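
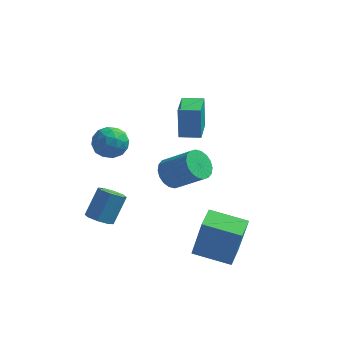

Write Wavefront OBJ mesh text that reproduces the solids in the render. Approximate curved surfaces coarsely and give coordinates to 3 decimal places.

v -1.815 -1.651 -2.418
v -1.318 -2.04 -2.308
v -0.949 -1.238 -1.133
v -1.445 -0.849 -1.242
v -1.202 -1.665 -2.601
v -0.832 -0.863 -1.425
v -1.444 -1.282 -2.786
v -1.074 -0.48 -1.611
v -1.903 -1.115 -2.756
v -1.534 -0.313 -1.58
v -2.311 -1.262 -2.527
v -1.942 -0.46 -1.352
v -2.428 -1.637 -2.235
v -2.058 -0.835 -1.059
v -2.186 -2.02 -2.049
v -1.816 -1.218 -0.874
v -1.726 -2.187 -2.08
v -1.357 -1.385 -0.904
v 0.828 1.512 0.932
v 0.732 1.759 2.449
v 0.675 2.953 0.688
v 0.58 3.2 2.205
v 1.78 1.62 0.975
v 1.685 1.867 2.492
v 1.628 3.061 0.731
v 1.532 3.308 2.248
v 0.795 0.244 -0.475
v 1.256 0.664 -0.926
v 2.526 0.376 0.103
v 2.065 -0.044 0.555
v 1.131 0.896 -0.707
v 2.401 0.609 0.322
v 0.94 0.999 -0.442
v 2.21 0.712 0.587
v 0.72 0.953 -0.184
v 1.99 0.665 0.845
v 0.515 0.766 0.017
v 1.785 0.479 1.046
v 0.365 0.476 0.121
v 1.635 0.188 1.15
v 0.3 0.139 0.107
v 1.571 -0.148 1.136
v 0.334 -0.176 -0.023
v 1.604 -0.464 1.006
v 0.459 -0.409 -0.242
v 1.729 -0.696 0.787
v 0.65 -0.512 -0.507
v 1.92 -0.799 0.522
v 0.87 -0.465 -0.765
v 2.14 -0.753 0.264
v 1.075 -0.279 -0.966
v 2.345 -0.566 0.063
v 1.225 0.012 -1.07
v 2.495 -0.276 -0.041
v 1.289 0.348 -1.056
v 2.56 0.061 -0.027
v -1.425 -0.803 2.516
v -1.061 -1.214 3.125
v -1.519 -1.926 1.815
v -1.155 -2.337 2.424
v -1.912 -2.038 2.526
v -1.854 -1.344 2.96
v -0.726 -1.796 1.98
v -0.668 -1.102 2.414
v -0.629 -1.828 2.794
v -1.362 -1.977 3.131
v -1.218 -1.163 1.809
v -1.951 -1.312 2.146
v -1.235 -0.91 2.882
v -1.345 -2.23 2.058
v -1.79 -2.054 2.118
v -1.576 -2.296 2.476
v -1.701 -0.986 2.785
v -1.487 -1.228 3.143
v -1.987 -1.712 2.791
v -1.093 -1.912 1.797
v -0.879 -2.154 2.155
v -1.004 -0.844 2.464
v -0.79 -1.086 2.822
v -0.593 -1.428 2.149
v -0.767 -1.513 3.046
v -0.822 -2.172 2.633
v -0.57 -1.854 2.373
v -0.536 -1.447 2.628
v -1.198 -1.6 3.244
v -1.253 -2.26 2.831
v -1.698 -2.084 2.892
v -1.663 -1.677 3.146
v -0.944 -1.961 3.049
v -1.327 -0.88 2.109
v -1.382 -1.54 1.696
v -0.917 -1.463 1.794
v -0.882 -1.056 2.048
v -1.758 -0.968 2.307
v -1.813 -1.627 1.894
v -2.044 -1.693 2.312
v -2.01 -1.286 2.567
v -1.636 -1.179 1.891
v 2.405 -3.006 -2.694
v 2.81 -2.997 -0.797
v 2.449 -1.817 -2.709
v 2.854 -1.808 -0.812
v 4.066 -3.072 -3.048
v 4.471 -3.063 -1.151
v 4.11 -1.883 -3.063
v 4.515 -1.874 -1.166
f 2 1 5
f 2 5 3
f 3 5 6
f 3 6 4
f 5 1 7
f 5 7 6
f 6 7 8
f 6 8 4
f 7 1 9
f 7 9 8
f 8 9 10
f 8 10 4
f 9 1 11
f 9 11 10
f 10 11 12
f 10 12 4
f 11 1 13
f 11 13 12
f 12 13 14
f 12 14 4
f 13 1 15
f 13 15 14
f 14 15 16
f 14 16 4
f 15 1 17
f 15 17 16
f 16 17 18
f 16 18 4
f 17 1 2
f 17 2 18
f 18 2 3
f 18 3 4
f 20 22 19
f 23 20 19
f 19 22 21
f 21 23 19
f 20 26 22
f 24 20 23
f 24 26 20
f 22 26 21
f 25 23 21
f 21 26 25
f 25 24 23
f 26 24 25
f 28 27 31
f 28 31 29
f 29 31 32
f 29 32 30
f 31 27 33
f 31 33 32
f 32 33 34
f 32 34 30
f 33 27 35
f 33 35 34
f 34 35 36
f 34 36 30
f 35 27 37
f 35 37 36
f 36 37 38
f 36 38 30
f 37 27 39
f 37 39 38
f 38 39 40
f 38 40 30
f 39 27 41
f 39 41 40
f 40 41 42
f 40 42 30
f 41 27 43
f 41 43 42
f 42 43 44
f 42 44 30
f 43 27 45
f 43 45 44
f 44 45 46
f 44 46 30
f 45 27 47
f 45 47 46
f 46 47 48
f 46 48 30
f 47 27 49
f 47 49 48
f 48 49 50
f 48 50 30
f 49 27 51
f 49 51 50
f 50 51 52
f 50 52 30
f 51 27 53
f 51 53 52
f 52 53 54
f 52 54 30
f 53 27 55
f 53 55 54
f 54 55 56
f 54 56 30
f 55 27 28
f 55 28 56
f 56 28 29
f 56 29 30
f 57 94 73
f 94 68 97
f 73 97 62
f 94 97 73
f 57 73 69
f 73 62 74
f 69 74 58
f 73 74 69
f 57 69 78
f 69 58 79
f 78 79 64
f 69 79 78
f 57 78 90
f 78 64 93
f 90 93 67
f 78 93 90
f 57 90 94
f 90 67 98
f 94 98 68
f 90 98 94
f 58 74 85
f 74 62 88
f 85 88 66
f 74 88 85
f 62 97 75
f 97 68 96
f 75 96 61
f 97 96 75
f 68 98 95
f 98 67 91
f 95 91 59
f 98 91 95
f 67 93 92
f 93 64 80
f 92 80 63
f 93 80 92
f 64 79 84
f 79 58 81
f 84 81 65
f 79 81 84
f 60 86 72
f 86 66 87
f 72 87 61
f 86 87 72
f 60 72 70
f 72 61 71
f 70 71 59
f 72 71 70
f 60 70 77
f 70 59 76
f 77 76 63
f 70 76 77
f 60 77 82
f 77 63 83
f 82 83 65
f 77 83 82
f 60 82 86
f 82 65 89
f 86 89 66
f 82 89 86
f 61 87 75
f 87 66 88
f 75 88 62
f 87 88 75
f 59 71 95
f 71 61 96
f 95 96 68
f 71 96 95
f 63 76 92
f 76 59 91
f 92 91 67
f 76 91 92
f 65 83 84
f 83 63 80
f 84 80 64
f 83 80 84
f 66 89 85
f 89 65 81
f 85 81 58
f 89 81 85
f 100 102 99
f 103 100 99
f 99 102 101
f 101 103 99
f 100 106 102
f 104 100 103
f 104 106 100
f 102 106 101
f 105 103 101
f 101 106 105
f 105 104 103
f 106 104 105



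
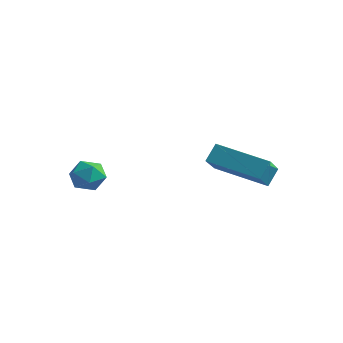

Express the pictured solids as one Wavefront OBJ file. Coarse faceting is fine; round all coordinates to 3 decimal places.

v -2.949 -1.276 0.639
v -2.42 -1.648 0.968
v -3.72 -2.112 0.932
v -3.191 -2.484 1.261
v -3.423 -1.856 1.542
v -2.947 -1.34 1.361
v -3.193 -2.42 0.539
v -2.717 -1.904 0.358
v -2.571 -2.355 0.907
v -2.713 -2.007 1.527
v -3.427 -1.753 0.373
v -3.569 -1.405 0.993
v 0.013 0.702 1.62
v 0.049 1.221 2.279
v -0.466 1.823 0.763
v -0.43 2.342 1.423
v 1.99 1.178 1.137
v 2.026 1.697 1.797
v 1.511 2.299 0.281
v 1.547 2.818 0.94
f 1 12 6
f 1 6 2
f 1 2 8
f 1 8 11
f 1 11 12
f 2 6 10
f 6 12 5
f 12 11 3
f 11 8 7
f 8 2 9
f 4 10 5
f 4 5 3
f 4 3 7
f 4 7 9
f 4 9 10
f 5 10 6
f 3 5 12
f 7 3 11
f 9 7 8
f 10 9 2
f 14 16 13
f 17 14 13
f 13 16 15
f 15 17 13
f 14 20 16
f 18 14 17
f 18 20 14
f 16 20 15
f 19 17 15
f 15 20 19
f 19 18 17
f 20 18 19



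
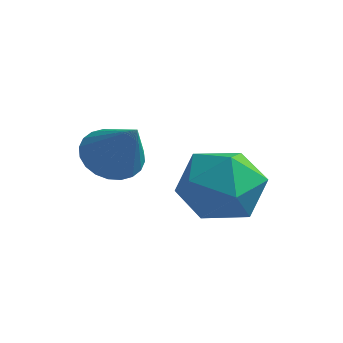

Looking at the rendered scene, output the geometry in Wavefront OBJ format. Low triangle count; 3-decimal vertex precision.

v -3.428 -2.85 -2.448
v -3.004 -2.327 -2.542
v -2.672 -3.27 -1.372
v -3.182 -2.221 -2.376
v -3.397 -2.21 -2.221
v -3.616 -2.297 -2.1
v -3.807 -2.468 -2.032
v -3.941 -2.698 -2.028
v -3.996 -2.95 -2.087
v -3.965 -3.188 -2.202
v -3.852 -3.374 -2.354
v -3.675 -3.48 -2.52
v -3.46 -3.491 -2.675
v -3.24 -3.404 -2.796
v -3.049 -3.232 -2.863
v -2.916 -3.003 -2.868
v -2.86 -2.751 -2.808
v -2.891 -2.513 -2.694
v -1.542 -0.926 -2.964
v -0.74 -1.454 -3.241
v -2.5 -1.986 -3.719
v -1.698 -2.514 -3.996
v -1.969 -2.484 -3.035
v -1.376 -1.829 -2.568
v -1.864 -1.611 -4.392
v -1.271 -0.956 -3.925
v -0.939 -1.877 -4.123
v -1.004 -2.416 -3.285
v -2.236 -1.024 -3.675
v -2.301 -1.563 -2.837
f 2 1 4
f 2 4 3
f 4 1 5
f 4 5 3
f 5 1 6
f 5 6 3
f 6 1 7
f 6 7 3
f 7 1 8
f 7 8 3
f 8 1 9
f 8 9 3
f 9 1 10
f 9 10 3
f 10 1 11
f 10 11 3
f 11 1 12
f 11 12 3
f 12 1 13
f 12 13 3
f 13 1 14
f 13 14 3
f 14 1 15
f 14 15 3
f 15 1 16
f 15 16 3
f 16 1 17
f 16 17 3
f 17 1 18
f 17 18 3
f 18 1 2
f 18 2 3
f 19 30 24
f 19 24 20
f 19 20 26
f 19 26 29
f 19 29 30
f 20 24 28
f 24 30 23
f 30 29 21
f 29 26 25
f 26 20 27
f 22 28 23
f 22 23 21
f 22 21 25
f 22 25 27
f 22 27 28
f 23 28 24
f 21 23 30
f 25 21 29
f 27 25 26
f 28 27 20



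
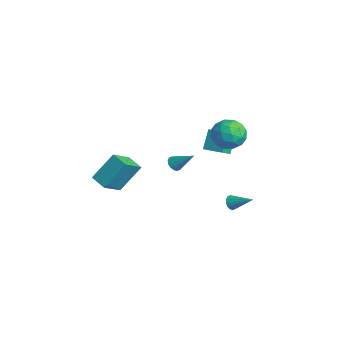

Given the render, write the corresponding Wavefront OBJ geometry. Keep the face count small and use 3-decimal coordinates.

v -2.258 -3.9 -1.023
v -1.495 -5.168 -0.016
v -2.251 -2.529 0.697
v -1.488 -3.797 1.705
v -1.172 -3.503 -1.345
v -0.409 -4.771 -0.337
v -1.165 -2.132 0.376
v -0.402 -3.4 1.383
v -1.224 4.479 0.878
v -0.649 3.692 1.593
v -2.931 3.968 1.687
v -2.356 3.181 2.402
v -2.205 4.369 2.567
v -1.15 4.685 2.067
v -2.43 2.975 1.213
v -1.375 3.291 0.713
v -1.394 2.762 1.8
v -1.255 3.624 2.637
v -2.325 4.036 0.643
v -2.186 4.898 1.48
v -0.787 4.13 1.164
v -2.793 3.53 2.116
v -2.704 4.228 2.213
v -2.366 3.766 2.633
v -1.081 4.714 1.443
v -0.743 4.251 1.863
v -1.658 4.65 2.436
v -2.837 3.409 1.417
v -2.499 2.946 1.837
v -1.214 3.894 0.647
v -0.876 3.432 1.067
v -1.922 3.01 0.844
v -0.887 3.121 1.707
v -1.89 2.821 2.182
v -1.934 2.7 1.483
v -1.314 2.885 1.189
v -0.805 3.628 2.198
v -1.808 3.327 2.674
v -1.719 4.026 2.771
v -1.1 4.211 2.477
v -1.243 3.081 2.32
v -1.772 4.333 0.606
v -2.775 4.032 1.082
v -2.48 3.449 0.803
v -1.861 3.634 0.509
v -1.69 4.839 1.098
v -2.693 4.539 1.573
v -2.266 4.775 2.091
v -1.646 4.96 1.797
v -2.337 4.579 0.96
v -3.589 2.863 -0.551
v -4.239 3.479 0.739
v -3.979 3.582 -1.091
v -4.63 4.198 0.199
v -2.41 3.662 -0.339
v -3.061 4.278 0.951
v -2.801 4.381 -0.879
v -3.451 4.997 0.411
v -0.567 -0.207 0.627
v -0.101 -0.434 0.392
v 0.407 0.667 1.713
v -0.151 -0.188 0.238
v -0.313 0.054 0.189
v -0.543 0.226 0.257
v -0.779 0.282 0.425
v -0.959 0.207 0.646
v -1.034 0.021 0.863
v -0.983 -0.226 1.016
v -0.821 -0.468 1.066
v -0.591 -0.64 0.998
v -0.355 -0.695 0.83
v -0.175 -0.62 0.609
v 2.221 2.395 -1.758
v 2.556 2.344 -2.191
v 3.359 3.285 -0.982
v 2.405 2.58 -2.242
v 2.206 2.767 -2.162
v 2.01 2.854 -1.975
v 1.871 2.818 -1.729
v 1.825 2.668 -1.491
v 1.886 2.446 -1.324
v 2.036 2.209 -1.274
v 2.236 2.023 -1.353
v 2.432 1.936 -1.54
v 2.571 1.972 -1.786
v 2.617 2.121 -2.024
f 2 4 1
f 5 2 1
f 1 4 3
f 3 5 1
f 2 8 4
f 6 2 5
f 6 8 2
f 4 8 3
f 7 5 3
f 3 8 7
f 7 6 5
f 8 6 7
f 9 46 25
f 46 20 49
f 25 49 14
f 46 49 25
f 9 25 21
f 25 14 26
f 21 26 10
f 25 26 21
f 9 21 30
f 21 10 31
f 30 31 16
f 21 31 30
f 9 30 42
f 30 16 45
f 42 45 19
f 30 45 42
f 9 42 46
f 42 19 50
f 46 50 20
f 42 50 46
f 10 26 37
f 26 14 40
f 37 40 18
f 26 40 37
f 14 49 27
f 49 20 48
f 27 48 13
f 49 48 27
f 20 50 47
f 50 19 43
f 47 43 11
f 50 43 47
f 19 45 44
f 45 16 32
f 44 32 15
f 45 32 44
f 16 31 36
f 31 10 33
f 36 33 17
f 31 33 36
f 12 38 24
f 38 18 39
f 24 39 13
f 38 39 24
f 12 24 22
f 24 13 23
f 22 23 11
f 24 23 22
f 12 22 29
f 22 11 28
f 29 28 15
f 22 28 29
f 12 29 34
f 29 15 35
f 34 35 17
f 29 35 34
f 12 34 38
f 34 17 41
f 38 41 18
f 34 41 38
f 13 39 27
f 39 18 40
f 27 40 14
f 39 40 27
f 11 23 47
f 23 13 48
f 47 48 20
f 23 48 47
f 15 28 44
f 28 11 43
f 44 43 19
f 28 43 44
f 17 35 36
f 35 15 32
f 36 32 16
f 35 32 36
f 18 41 37
f 41 17 33
f 37 33 10
f 41 33 37
f 52 54 51
f 55 52 51
f 51 54 53
f 53 55 51
f 52 58 54
f 56 52 55
f 56 58 52
f 54 58 53
f 57 55 53
f 53 58 57
f 57 56 55
f 58 56 57
f 60 59 62
f 60 62 61
f 62 59 63
f 62 63 61
f 63 59 64
f 63 64 61
f 64 59 65
f 64 65 61
f 65 59 66
f 65 66 61
f 66 59 67
f 66 67 61
f 67 59 68
f 67 68 61
f 68 59 69
f 68 69 61
f 69 59 70
f 69 70 61
f 70 59 71
f 70 71 61
f 71 59 72
f 71 72 61
f 72 59 60
f 72 60 61
f 74 73 76
f 74 76 75
f 76 73 77
f 76 77 75
f 77 73 78
f 77 78 75
f 78 73 79
f 78 79 75
f 79 73 80
f 79 80 75
f 80 73 81
f 80 81 75
f 81 73 82
f 81 82 75
f 82 73 83
f 82 83 75
f 83 73 84
f 83 84 75
f 84 73 85
f 84 85 75
f 85 73 86
f 85 86 75
f 86 73 74
f 86 74 75



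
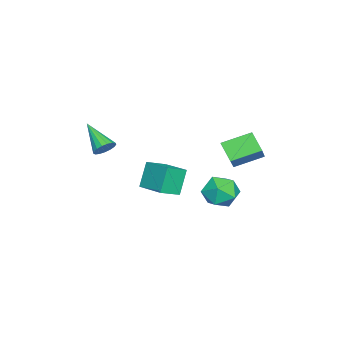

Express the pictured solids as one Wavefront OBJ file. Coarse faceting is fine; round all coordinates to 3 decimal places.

v 0.744 -0.451 -0.839
v -0.028 -0.332 0.693
v 1.728 1.119 -0.465
v 0.956 1.237 1.068
v 1.724 -1.197 -0.288
v 0.952 -1.079 1.245
v 2.708 0.372 0.087
v 1.936 0.491 1.619
v -2.123 2.889 -1.099
v -1.054 2.326 -1.268
v -2.806 2.094 -2.772
v -1.737 1.531 -2.941
v -2.472 1.185 -2.031
v -2.05 1.675 -0.998
v -1.81 2.745 -3.042
v -1.388 3.235 -2.009
v -0.861 2.236 -2.469
v -1.27 1.272 -1.844
v -2.59 3.148 -2.196
v -2.999 2.184 -1.571
v 1.908 -3.104 2.407
v 2.429 -3.052 2.871
v 0.972 -4.516 3.613
v 2.209 -2.821 2.972
v 1.92 -2.654 2.943
v 1.628 -2.59 2.791
v 1.4 -2.644 2.552
v 1.289 -2.803 2.279
v 1.319 -3.031 2.035
v 1.484 -3.276 1.877
v 1.746 -3.481 1.84
v 2.045 -3.6 1.932
v 2.313 -3.605 2.134
v 2.488 -3.495 2.398
v 2.53 -3.296 2.664
v -3.809 3.549 1.499
v -2.192 3.888 2.874
v -3.17 4.341 0.552
v -1.552 4.679 1.927
v -2.928 2.041 0.833
v -1.31 2.379 2.208
v -2.288 2.832 -0.114
v -0.671 3.171 1.261
f 2 4 1
f 5 2 1
f 1 4 3
f 3 5 1
f 2 8 4
f 6 2 5
f 6 8 2
f 4 8 3
f 7 5 3
f 3 8 7
f 7 6 5
f 8 6 7
f 9 20 14
f 9 14 10
f 9 10 16
f 9 16 19
f 9 19 20
f 10 14 18
f 14 20 13
f 20 19 11
f 19 16 15
f 16 10 17
f 12 18 13
f 12 13 11
f 12 11 15
f 12 15 17
f 12 17 18
f 13 18 14
f 11 13 20
f 15 11 19
f 17 15 16
f 18 17 10
f 22 21 24
f 22 24 23
f 24 21 25
f 24 25 23
f 25 21 26
f 25 26 23
f 26 21 27
f 26 27 23
f 27 21 28
f 27 28 23
f 28 21 29
f 28 29 23
f 29 21 30
f 29 30 23
f 30 21 31
f 30 31 23
f 31 21 32
f 31 32 23
f 32 21 33
f 32 33 23
f 33 21 34
f 33 34 23
f 34 21 35
f 34 35 23
f 35 21 22
f 35 22 23
f 37 39 36
f 40 37 36
f 36 39 38
f 38 40 36
f 37 43 39
f 41 37 40
f 41 43 37
f 39 43 38
f 42 40 38
f 38 43 42
f 42 41 40
f 43 41 42



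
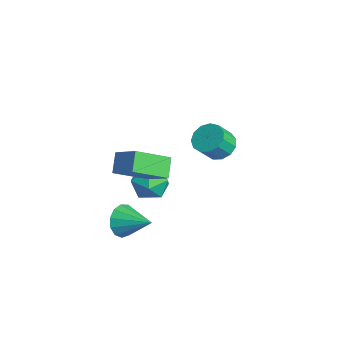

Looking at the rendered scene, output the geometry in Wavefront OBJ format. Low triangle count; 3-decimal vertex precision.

v 2.718 -1.707 3.169
v 2.847 -3.575 4.266
v 3.961 -1.127 4.011
v 4.09 -2.994 5.108
v 3.49 -2.146 2.332
v 3.619 -4.013 3.429
v 4.733 -1.565 3.174
v 4.862 -3.433 4.271
v -1.265 3.595 -0.211
v -0.774 2.998 -0.814
v -0.505 2.167 0.229
v -0.995 2.765 0.831
v -0.405 3.361 -0.62
v -0.136 2.53 0.423
v -0.31 3.798 -0.297
v -0.04 2.967 0.746
v -0.517 4.171 0.054
v -0.248 3.34 1.097
v -0.962 4.361 0.32
v -0.693 3.53 1.363
v -1.503 4.308 0.418
v -1.234 3.477 1.46
v -1.968 4.029 0.316
v -1.699 3.198 1.358
v -2.21 3.612 0.046
v -1.941 2.781 1.089
v -2.152 3.19 -0.305
v -1.883 2.359 0.737
v -1.812 2.896 -0.627
v -1.543 2.066 0.416
v -1.298 2.825 -0.816
v -1.029 1.994 0.226
v 2.261 -3.046 -1.587
v 2.834 -3.329 -2.37
v 3.699 -2.054 -0.893
v 2.576 -2.846 -2.526
v 2.218 -2.427 -2.384
v 1.874 -2.204 -1.989
v 1.653 -2.249 -1.467
v 1.624 -2.547 -0.983
v 1.798 -3.003 -0.691
v 2.119 -3.473 -0.683
v 2.485 -3.808 -0.963
v 2.78 -3.9 -1.441
v 2.91 -3.722 -1.965
v -1.419 0.779 -2.64
v -0.517 0.026 -2.816
v -2.343 -0.566 -1.624
v -1.441 -1.319 -1.8
v -1.294 -0.369 -1.103
v -0.722 0.463 -1.731
v -2.138 -1.003 -2.709
v -1.566 -0.171 -3.337
v -0.961 -1.075 -2.859
v -0.44 -0.684 -1.866
v -2.42 0.144 -2.574
v -1.899 0.535 -1.581
f 2 4 1
f 5 2 1
f 1 4 3
f 3 5 1
f 2 8 4
f 6 2 5
f 6 8 2
f 4 8 3
f 7 5 3
f 3 8 7
f 7 6 5
f 8 6 7
f 10 9 13
f 10 13 11
f 11 13 14
f 11 14 12
f 13 9 15
f 13 15 14
f 14 15 16
f 14 16 12
f 15 9 17
f 15 17 16
f 16 17 18
f 16 18 12
f 17 9 19
f 17 19 18
f 18 19 20
f 18 20 12
f 19 9 21
f 19 21 20
f 20 21 22
f 20 22 12
f 21 9 23
f 21 23 22
f 22 23 24
f 22 24 12
f 23 9 25
f 23 25 24
f 24 25 26
f 24 26 12
f 25 9 27
f 25 27 26
f 26 27 28
f 26 28 12
f 27 9 29
f 27 29 28
f 28 29 30
f 28 30 12
f 29 9 31
f 29 31 30
f 30 31 32
f 30 32 12
f 31 9 10
f 31 10 32
f 32 10 11
f 32 11 12
f 34 33 36
f 34 36 35
f 36 33 37
f 36 37 35
f 37 33 38
f 37 38 35
f 38 33 39
f 38 39 35
f 39 33 40
f 39 40 35
f 40 33 41
f 40 41 35
f 41 33 42
f 41 42 35
f 42 33 43
f 42 43 35
f 43 33 44
f 43 44 35
f 44 33 45
f 44 45 35
f 45 33 34
f 45 34 35
f 46 57 51
f 46 51 47
f 46 47 53
f 46 53 56
f 46 56 57
f 47 51 55
f 51 57 50
f 57 56 48
f 56 53 52
f 53 47 54
f 49 55 50
f 49 50 48
f 49 48 52
f 49 52 54
f 49 54 55
f 50 55 51
f 48 50 57
f 52 48 56
f 54 52 53
f 55 54 47



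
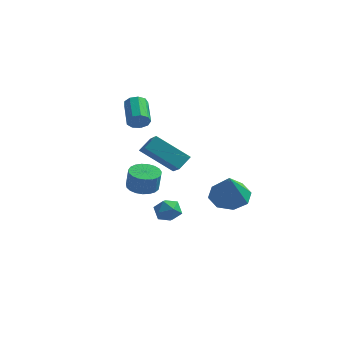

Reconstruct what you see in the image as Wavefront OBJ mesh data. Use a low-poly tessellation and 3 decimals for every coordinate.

v -1.705 -0.153 -3.166
v -1.012 0.154 -2.912
v -1.388 -1.294 -2.648
v -0.695 -0.987 -2.394
v -1.383 -0.749 -2.064
v -1.578 -0.043 -2.384
v -0.822 -1.097 -3.176
v -1.017 -0.391 -3.496
v -0.466 -0.429 -2.918
v -0.813 -0.214 -2.231
v -1.587 -0.926 -3.329
v -1.934 -0.711 -2.642
v -0.098 -2.372 1.068
v -1.782 -2.709 2.327
v 0.211 -1.708 1.658
v -1.474 -2.045 2.917
v 0.714 -3.455 1.863
v -0.971 -3.792 3.122
v 1.022 -2.791 2.453
v -0.662 -3.128 3.712
v -3.275 0.851 -2.101
v -2.782 1.567 -2.103
v -2.572 1.426 -0.94
v -3.065 0.709 -0.939
v -3.109 1.702 -2.028
v -2.899 1.56 -0.865
v -3.465 1.689 -1.965
v -3.255 1.547 -0.802
v -3.788 1.531 -1.926
v -3.579 1.389 -0.763
v -4.023 1.255 -1.917
v -3.813 1.114 -0.755
v -4.128 0.91 -1.941
v -3.918 0.769 -0.778
v -4.085 0.554 -1.991
v -3.876 0.413 -0.829
v -3.903 0.25 -2.061
v -3.693 0.109 -0.898
v -3.612 0.049 -2.138
v -3.402 -0.092 -0.975
v -3.262 -0.013 -2.209
v -3.053 -0.154 -1.046
v -2.915 0.075 -2.261
v -2.706 -0.067 -1.098
v -2.63 0.296 -2.285
v -2.421 0.155 -1.122
v -2.456 0.613 -2.278
v -2.247 0.472 -1.115
v -2.424 0.972 -2.24
v -2.215 0.83 -1.077
v -2.539 1.309 -2.178
v -2.33 1.168 -1.015
v -2.433 -1.353 3.638
v -1.944 -1.269 4.009
v -2.677 -0.023 4.694
v -3.167 -0.107 4.322
v -1.896 -1.045 3.652
v -2.629 0.202 4.337
v -2.099 -0.965 3.289
v -2.832 0.282 3.974
v -2.459 -1.066 3.088
v -3.192 0.18 3.773
v -2.807 -1.302 3.145
v -3.54 -0.056 3.83
v -2.98 -1.562 3.432
v -3.713 -0.316 4.117
v -2.897 -1.724 3.815
v -3.631 -0.478 4.5
v -2.598 -1.712 4.115
v -3.331 -0.466 4.8
v -2.221 -1.533 4.192
v -2.955 -0.287 4.877
v 2.022 -0.176 -1.202
v 3.065 -0.342 -1.509
v 2.378 -1.124 0.522
v 2.964 0.381 -1.09
v 2.311 0.778 -0.737
v 1.488 0.616 -0.656
v 0.979 -0.009 -0.895
v 1.08 -0.733 -1.314
v 1.733 -1.13 -1.667
v 2.555 -0.968 -1.748
f 1 12 6
f 1 6 2
f 1 2 8
f 1 8 11
f 1 11 12
f 2 6 10
f 6 12 5
f 12 11 3
f 11 8 7
f 8 2 9
f 4 10 5
f 4 5 3
f 4 3 7
f 4 7 9
f 4 9 10
f 5 10 6
f 3 5 12
f 7 3 11
f 9 7 8
f 10 9 2
f 14 16 13
f 17 14 13
f 13 16 15
f 15 17 13
f 14 20 16
f 18 14 17
f 18 20 14
f 16 20 15
f 19 17 15
f 15 20 19
f 19 18 17
f 20 18 19
f 22 21 25
f 22 25 23
f 23 25 26
f 23 26 24
f 25 21 27
f 25 27 26
f 26 27 28
f 26 28 24
f 27 21 29
f 27 29 28
f 28 29 30
f 28 30 24
f 29 21 31
f 29 31 30
f 30 31 32
f 30 32 24
f 31 21 33
f 31 33 32
f 32 33 34
f 32 34 24
f 33 21 35
f 33 35 34
f 34 35 36
f 34 36 24
f 35 21 37
f 35 37 36
f 36 37 38
f 36 38 24
f 37 21 39
f 37 39 38
f 38 39 40
f 38 40 24
f 39 21 41
f 39 41 40
f 40 41 42
f 40 42 24
f 41 21 43
f 41 43 42
f 42 43 44
f 42 44 24
f 43 21 45
f 43 45 44
f 44 45 46
f 44 46 24
f 45 21 47
f 45 47 46
f 46 47 48
f 46 48 24
f 47 21 49
f 47 49 48
f 48 49 50
f 48 50 24
f 49 21 51
f 49 51 50
f 50 51 52
f 50 52 24
f 51 21 22
f 51 22 52
f 52 22 23
f 52 23 24
f 54 53 57
f 54 57 55
f 55 57 58
f 55 58 56
f 57 53 59
f 57 59 58
f 58 59 60
f 58 60 56
f 59 53 61
f 59 61 60
f 60 61 62
f 60 62 56
f 61 53 63
f 61 63 62
f 62 63 64
f 62 64 56
f 63 53 65
f 63 65 64
f 64 65 66
f 64 66 56
f 65 53 67
f 65 67 66
f 66 67 68
f 66 68 56
f 67 53 69
f 67 69 68
f 68 69 70
f 68 70 56
f 69 53 71
f 69 71 70
f 70 71 72
f 70 72 56
f 71 53 54
f 71 54 72
f 72 54 55
f 72 55 56
f 74 73 76
f 74 76 75
f 76 73 77
f 76 77 75
f 77 73 78
f 77 78 75
f 78 73 79
f 78 79 75
f 79 73 80
f 79 80 75
f 80 73 81
f 80 81 75
f 81 73 82
f 81 82 75
f 82 73 74
f 82 74 75



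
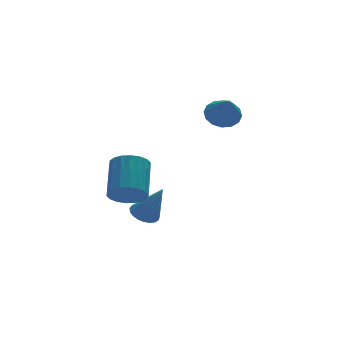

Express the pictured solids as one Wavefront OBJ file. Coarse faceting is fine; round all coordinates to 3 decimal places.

v -2.066 2.731 -4.718
v -1.583 2.321 -5.04
v -1.514 2.049 -3.022
v -1.43 2.569 -4.99
v -1.387 2.844 -4.894
v -1.462 3.1 -4.767
v -1.64 3.292 -4.631
v -1.893 3.387 -4.511
v -2.175 3.369 -4.427
v -2.438 3.24 -4.393
v -2.638 3.023 -4.415
v -2.738 2.756 -4.49
v -2.722 2.484 -4.604
v -2.593 2.255 -4.738
v -2.372 2.108 -4.869
v -2.099 2.069 -4.973
v -1.82 2.144 -5.034
v -3.787 0.561 -2.163
v -3.04 0.106 -2.072
v -2.305 1.524 -1.007
v -3.053 1.979 -1.097
v -2.975 0.316 -2.396
v -2.24 1.734 -1.331
v -3.071 0.574 -2.674
v -2.337 1.993 -1.609
v -3.31 0.83 -2.851
v -2.575 2.249 -1.785
v -3.642 1.033 -2.891
v -2.908 2.451 -1.826
v -4.004 1.142 -2.787
v -3.269 2.56 -1.722
v -4.322 1.136 -2.559
v -3.588 2.554 -1.494
v -4.535 1.016 -2.253
v -3.8 2.434 -1.188
v -4.6 0.806 -1.929
v -3.865 2.224 -0.864
v -4.503 0.547 -1.651
v -3.769 1.966 -0.586
v -4.265 0.291 -1.475
v -3.53 1.71 -0.409
v -3.932 0.089 -1.434
v -3.198 1.507 -0.369
v -3.571 -0.02 -1.538
v -2.836 1.398 -0.473
v -3.252 -0.014 -1.766
v -2.518 1.404 -0.701
v 1.673 2.77 0.571
v 2.346 3.11 0.94
v 1.487 1.79 1.809
v 2.009 3.348 1.078
v 1.583 3.431 1.08
v 1.18 3.337 0.945
v 0.91 3.091 0.71
v 0.844 2.759 0.438
v 1 2.429 0.201
v 1.336 2.191 0.063
v 1.763 2.108 0.061
v 2.166 2.202 0.196
v 2.436 2.448 0.431
v 2.502 2.78 0.704
f 2 1 4
f 2 4 3
f 4 1 5
f 4 5 3
f 5 1 6
f 5 6 3
f 6 1 7
f 6 7 3
f 7 1 8
f 7 8 3
f 8 1 9
f 8 9 3
f 9 1 10
f 9 10 3
f 10 1 11
f 10 11 3
f 11 1 12
f 11 12 3
f 12 1 13
f 12 13 3
f 13 1 14
f 13 14 3
f 14 1 15
f 14 15 3
f 15 1 16
f 15 16 3
f 16 1 17
f 16 17 3
f 17 1 2
f 17 2 3
f 19 18 22
f 19 22 20
f 20 22 23
f 20 23 21
f 22 18 24
f 22 24 23
f 23 24 25
f 23 25 21
f 24 18 26
f 24 26 25
f 25 26 27
f 25 27 21
f 26 18 28
f 26 28 27
f 27 28 29
f 27 29 21
f 28 18 30
f 28 30 29
f 29 30 31
f 29 31 21
f 30 18 32
f 30 32 31
f 31 32 33
f 31 33 21
f 32 18 34
f 32 34 33
f 33 34 35
f 33 35 21
f 34 18 36
f 34 36 35
f 35 36 37
f 35 37 21
f 36 18 38
f 36 38 37
f 37 38 39
f 37 39 21
f 38 18 40
f 38 40 39
f 39 40 41
f 39 41 21
f 40 18 42
f 40 42 41
f 41 42 43
f 41 43 21
f 42 18 44
f 42 44 43
f 43 44 45
f 43 45 21
f 44 18 46
f 44 46 45
f 45 46 47
f 45 47 21
f 46 18 19
f 46 19 47
f 47 19 20
f 47 20 21
f 49 48 51
f 49 51 50
f 51 48 52
f 51 52 50
f 52 48 53
f 52 53 50
f 53 48 54
f 53 54 50
f 54 48 55
f 54 55 50
f 55 48 56
f 55 56 50
f 56 48 57
f 56 57 50
f 57 48 58
f 57 58 50
f 58 48 59
f 58 59 50
f 59 48 60
f 59 60 50
f 60 48 61
f 60 61 50
f 61 48 49
f 61 49 50



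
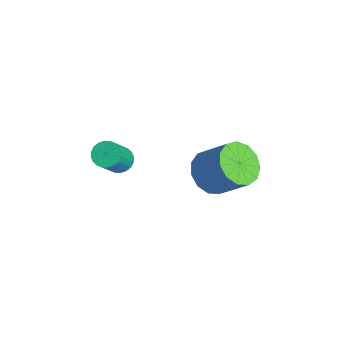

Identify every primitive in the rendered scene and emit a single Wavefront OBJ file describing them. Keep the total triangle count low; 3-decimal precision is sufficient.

v 0.126 -2.622 -1.59
v 0.52 -2.172 -1.545
v 1.229 -2.929 -0.186
v 0.834 -3.378 -0.23
v 0.346 -2.093 -1.411
v 1.055 -2.85 -0.051
v 0.138 -2.095 -1.303
v 0.847 -2.852 0.057
v -0.072 -2.176 -1.239
v 0.637 -2.933 0.12
v -0.252 -2.326 -1.229
v 0.457 -3.083 0.131
v -0.374 -2.52 -1.273
v 0.335 -3.277 0.087
v -0.42 -2.73 -1.366
v 0.289 -3.487 -0.006
v -0.384 -2.924 -1.493
v 0.325 -3.681 -0.133
v -0.269 -3.071 -1.634
v 0.44 -3.828 -0.275
v -0.095 -3.15 -1.769
v 0.614 -3.907 -0.409
v 0.113 -3.148 -1.877
v 0.822 -3.905 -0.517
v 0.323 -3.067 -1.94
v 1.032 -3.824 -0.581
v 0.503 -2.917 -1.951
v 1.212 -3.674 -0.591
v 0.625 -2.723 -1.907
v 1.334 -3.48 -0.547
v 0.671 -2.513 -1.814
v 1.38 -3.27 -0.454
v 0.635 -2.319 -1.687
v 1.344 -3.076 -0.327
v 1.01 0.851 -2.895
v 1.514 1.38 -3.607
v 2.474 2.177 -2.337
v 1.97 1.649 -1.625
v 1.058 1.698 -3.462
v 2.017 2.495 -2.192
v 0.587 1.747 -3.137
v 1.546 2.544 -1.867
v 0.25 1.512 -2.735
v 1.209 2.309 -1.465
v 0.154 1.067 -2.384
v 1.114 1.864 -1.114
v 0.331 0.554 -2.195
v 1.29 1.351 -0.925
v 0.723 0.135 -2.228
v 1.682 0.932 -0.958
v 1.206 -0.056 -2.473
v 2.166 0.741 -1.203
v 1.627 0.04 -2.852
v 2.587 0.837 -1.582
v 1.853 0.395 -3.245
v 2.812 1.192 -1.975
v 1.811 0.894 -3.526
v 2.77 1.691 -2.256
f 2 1 5
f 2 5 3
f 3 5 6
f 3 6 4
f 5 1 7
f 5 7 6
f 6 7 8
f 6 8 4
f 7 1 9
f 7 9 8
f 8 9 10
f 8 10 4
f 9 1 11
f 9 11 10
f 10 11 12
f 10 12 4
f 11 1 13
f 11 13 12
f 12 13 14
f 12 14 4
f 13 1 15
f 13 15 14
f 14 15 16
f 14 16 4
f 15 1 17
f 15 17 16
f 16 17 18
f 16 18 4
f 17 1 19
f 17 19 18
f 18 19 20
f 18 20 4
f 19 1 21
f 19 21 20
f 20 21 22
f 20 22 4
f 21 1 23
f 21 23 22
f 22 23 24
f 22 24 4
f 23 1 25
f 23 25 24
f 24 25 26
f 24 26 4
f 25 1 27
f 25 27 26
f 26 27 28
f 26 28 4
f 27 1 29
f 27 29 28
f 28 29 30
f 28 30 4
f 29 1 31
f 29 31 30
f 30 31 32
f 30 32 4
f 31 1 33
f 31 33 32
f 32 33 34
f 32 34 4
f 33 1 2
f 33 2 34
f 34 2 3
f 34 3 4
f 36 35 39
f 36 39 37
f 37 39 40
f 37 40 38
f 39 35 41
f 39 41 40
f 40 41 42
f 40 42 38
f 41 35 43
f 41 43 42
f 42 43 44
f 42 44 38
f 43 35 45
f 43 45 44
f 44 45 46
f 44 46 38
f 45 35 47
f 45 47 46
f 46 47 48
f 46 48 38
f 47 35 49
f 47 49 48
f 48 49 50
f 48 50 38
f 49 35 51
f 49 51 50
f 50 51 52
f 50 52 38
f 51 35 53
f 51 53 52
f 52 53 54
f 52 54 38
f 53 35 55
f 53 55 54
f 54 55 56
f 54 56 38
f 55 35 57
f 55 57 56
f 56 57 58
f 56 58 38
f 57 35 36
f 57 36 58
f 58 36 37
f 58 37 38



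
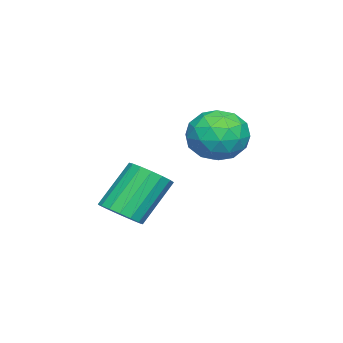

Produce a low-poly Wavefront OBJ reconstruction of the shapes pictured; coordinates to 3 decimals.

v -3.89 0.087 1.623
v -3.351 0.183 0.89
v -3.729 -1.383 1.55
v -3.19 -1.287 0.817
v -2.898 -1.011 1.639
v -2.998 -0.103 1.684
v -4.082 -1.097 0.756
v -4.182 -0.189 0.801
v -3.47 -0.549 0.354
v -2.738 -0.496 0.9
v -4.342 -0.704 1.54
v -3.61 -0.651 2.086
v -3.635 0.264 1.263
v -3.445 -1.464 1.177
v -3.273 -1.302 1.66
v -2.957 -1.245 1.229
v -3.427 0.096 1.73
v -3.11 0.152 1.299
v -2.844 -0.549 1.739
v -3.97 -1.352 1.141
v -3.653 -1.296 0.71
v -4.123 0.045 1.211
v -3.807 0.102 0.78
v -4.236 -0.651 0.701
v -3.388 -0.11 0.517
v -3.293 -0.974 0.474
v -3.818 -0.862 0.438
v -3.876 -0.328 0.465
v -2.957 -0.079 0.838
v -2.863 -0.942 0.795
v -2.691 -0.78 1.278
v -2.75 -0.247 1.305
v -3.027 -0.509 0.523
v -4.217 -0.258 1.645
v -4.123 -1.121 1.602
v -4.33 -0.953 1.135
v -4.389 -0.42 1.162
v -3.787 -0.226 1.966
v -3.692 -1.09 1.923
v -3.204 -0.872 1.975
v -3.262 -0.338 2.002
v -4.053 -0.691 1.917
v -3.328 -3.289 -1.954
v -2.911 -3.657 -1.528
v -3.776 -3.099 -0.2
v -4.192 -2.731 -0.626
v -2.758 -3.36 -1.553
v -3.623 -2.802 -0.225
v -2.735 -3.047 -1.67
v -3.6 -2.489 -0.342
v -2.848 -2.789 -1.852
v -3.713 -2.231 -0.524
v -3.071 -2.646 -2.057
v -3.936 -2.088 -0.729
v -3.352 -2.65 -2.239
v -4.217 -2.092 -0.911
v -3.628 -2.801 -2.355
v -4.493 -2.242 -1.027
v -3.835 -3.063 -2.38
v -4.7 -2.505 -1.052
v -3.926 -3.377 -2.306
v -4.791 -2.819 -0.979
v -3.88 -3.671 -2.153
v -4.744 -3.113 -0.825
v -3.707 -3.878 -1.953
v -4.571 -3.319 -0.625
v -3.447 -3.949 -1.754
v -4.312 -3.391 -0.426
v -3.16 -3.87 -1.6
v -4.025 -3.311 -0.273
f 1 38 17
f 38 12 41
f 17 41 6
f 38 41 17
f 1 17 13
f 17 6 18
f 13 18 2
f 17 18 13
f 1 13 22
f 13 2 23
f 22 23 8
f 13 23 22
f 1 22 34
f 22 8 37
f 34 37 11
f 22 37 34
f 1 34 38
f 34 11 42
f 38 42 12
f 34 42 38
f 2 18 29
f 18 6 32
f 29 32 10
f 18 32 29
f 6 41 19
f 41 12 40
f 19 40 5
f 41 40 19
f 12 42 39
f 42 11 35
f 39 35 3
f 42 35 39
f 11 37 36
f 37 8 24
f 36 24 7
f 37 24 36
f 8 23 28
f 23 2 25
f 28 25 9
f 23 25 28
f 4 30 16
f 30 10 31
f 16 31 5
f 30 31 16
f 4 16 14
f 16 5 15
f 14 15 3
f 16 15 14
f 4 14 21
f 14 3 20
f 21 20 7
f 14 20 21
f 4 21 26
f 21 7 27
f 26 27 9
f 21 27 26
f 4 26 30
f 26 9 33
f 30 33 10
f 26 33 30
f 5 31 19
f 31 10 32
f 19 32 6
f 31 32 19
f 3 15 39
f 15 5 40
f 39 40 12
f 15 40 39
f 7 20 36
f 20 3 35
f 36 35 11
f 20 35 36
f 9 27 28
f 27 7 24
f 28 24 8
f 27 24 28
f 10 33 29
f 33 9 25
f 29 25 2
f 33 25 29
f 44 43 47
f 44 47 45
f 45 47 48
f 45 48 46
f 47 43 49
f 47 49 48
f 48 49 50
f 48 50 46
f 49 43 51
f 49 51 50
f 50 51 52
f 50 52 46
f 51 43 53
f 51 53 52
f 52 53 54
f 52 54 46
f 53 43 55
f 53 55 54
f 54 55 56
f 54 56 46
f 55 43 57
f 55 57 56
f 56 57 58
f 56 58 46
f 57 43 59
f 57 59 58
f 58 59 60
f 58 60 46
f 59 43 61
f 59 61 60
f 60 61 62
f 60 62 46
f 61 43 63
f 61 63 62
f 62 63 64
f 62 64 46
f 63 43 65
f 63 65 64
f 64 65 66
f 64 66 46
f 65 43 67
f 65 67 66
f 66 67 68
f 66 68 46
f 67 43 69
f 67 69 68
f 68 69 70
f 68 70 46
f 69 43 44
f 69 44 70
f 70 44 45
f 70 45 46



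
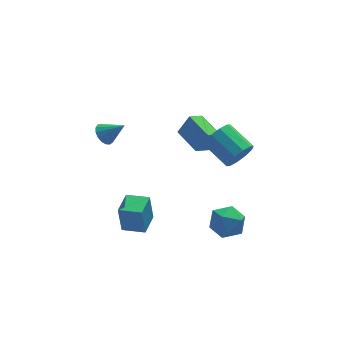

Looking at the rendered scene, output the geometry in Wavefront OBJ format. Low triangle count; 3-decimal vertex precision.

v -4.029 3.641 0.07
v -3.474 3.977 -0.325
v -2.991 3.099 1.07
v -3.575 4.23 -0.083
v -3.78 4.348 0.194
v -4.042 4.304 0.442
v -4.301 4.107 0.605
v -4.498 3.804 0.646
v -4.588 3.464 0.554
v -4.549 3.164 0.352
v -4.392 2.973 0.085
v -4.152 2.935 -0.185
v -3.883 3.059 -0.397
v -3.648 3.316 -0.502
v -3.5 3.648 -0.476
v 1.913 -2.743 2.197
v 2.443 -2.852 3.014
v 1.618 -1.287 3.759
v 1.087 -1.177 2.943
v 2.758 -2.503 2.631
v 1.933 -0.938 3.377
v 2.75 -2.247 2.083
v 1.925 -0.681 2.828
v 2.422 -2.179 1.578
v 1.597 -0.614 2.324
v 1.899 -2.327 1.31
v 1.074 -0.762 2.055
v 1.382 -2.633 1.381
v 0.557 -1.068 2.126
v 1.067 -2.982 1.763
v 0.242 -1.417 2.509
v 1.075 -3.239 2.312
v 0.25 -1.673 3.057
v 1.403 -3.306 2.816
v 0.578 -1.741 3.562
v 1.926 -3.158 3.085
v 1.101 -1.593 3.83
v -4.305 -0.753 -4.664
v -4.463 -0.615 -2.896
v -3.478 0.499 -4.687
v -3.636 0.637 -2.92
v -3.144 -1.517 -4.5
v -3.302 -1.379 -2.733
v -2.317 -0.265 -4.524
v -2.475 -0.127 -2.756
v 1.043 2.443 -1.813
v 1.756 2.425 -0.528
v 0.493 4.231 -1.483
v 1.206 4.213 -0.198
v 1.934 2.807 -2.302
v 2.647 2.789 -1.017
v 1.384 4.595 -1.972
v 2.097 4.577 -0.687
v 0.304 -2.983 -2.038
v 1.253 -2.697 -2.613
v 0.567 -4.763 -2.487
v 1.516 -4.477 -3.062
v 1.494 -4.4 -1.919
v 1.332 -3.3 -1.641
v 0.488 -4.16 -3.459
v 0.326 -3.06 -3.181
v 1.367 -3.425 -3.491
v 1.989 -3.573 -2.54
v -0.169 -3.887 -2.56
v 0.453 -4.035 -1.609
f 2 1 4
f 2 4 3
f 4 1 5
f 4 5 3
f 5 1 6
f 5 6 3
f 6 1 7
f 6 7 3
f 7 1 8
f 7 8 3
f 8 1 9
f 8 9 3
f 9 1 10
f 9 10 3
f 10 1 11
f 10 11 3
f 11 1 12
f 11 12 3
f 12 1 13
f 12 13 3
f 13 1 14
f 13 14 3
f 14 1 15
f 14 15 3
f 15 1 2
f 15 2 3
f 17 16 20
f 17 20 18
f 18 20 21
f 18 21 19
f 20 16 22
f 20 22 21
f 21 22 23
f 21 23 19
f 22 16 24
f 22 24 23
f 23 24 25
f 23 25 19
f 24 16 26
f 24 26 25
f 25 26 27
f 25 27 19
f 26 16 28
f 26 28 27
f 27 28 29
f 27 29 19
f 28 16 30
f 28 30 29
f 29 30 31
f 29 31 19
f 30 16 32
f 30 32 31
f 31 32 33
f 31 33 19
f 32 16 34
f 32 34 33
f 33 34 35
f 33 35 19
f 34 16 36
f 34 36 35
f 35 36 37
f 35 37 19
f 36 16 17
f 36 17 37
f 37 17 18
f 37 18 19
f 39 41 38
f 42 39 38
f 38 41 40
f 40 42 38
f 39 45 41
f 43 39 42
f 43 45 39
f 41 45 40
f 44 42 40
f 40 45 44
f 44 43 42
f 45 43 44
f 47 49 46
f 50 47 46
f 46 49 48
f 48 50 46
f 47 53 49
f 51 47 50
f 51 53 47
f 49 53 48
f 52 50 48
f 48 53 52
f 52 51 50
f 53 51 52
f 54 65 59
f 54 59 55
f 54 55 61
f 54 61 64
f 54 64 65
f 55 59 63
f 59 65 58
f 65 64 56
f 64 61 60
f 61 55 62
f 57 63 58
f 57 58 56
f 57 56 60
f 57 60 62
f 57 62 63
f 58 63 59
f 56 58 65
f 60 56 64
f 62 60 61
f 63 62 55



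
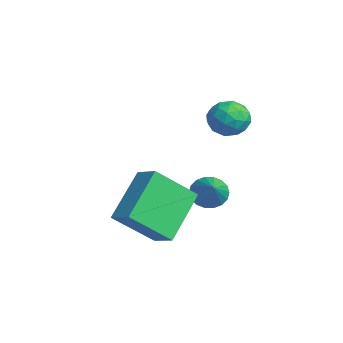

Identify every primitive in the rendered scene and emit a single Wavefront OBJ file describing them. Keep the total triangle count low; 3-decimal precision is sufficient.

v -0.276 3.235 -0.236
v 0.062 3.253 -0.695
v 0.676 3.005 0.456
v 0.062 3.494 -0.615
v -0.005 3.684 -0.46
v -0.126 3.784 -0.261
v -0.276 3.776 -0.057
v -0.427 3.66 0.112
v -0.547 3.461 0.211
v -0.614 3.216 0.222
v -0.614 2.975 0.142
v -0.547 2.786 -0.013
v -0.427 2.686 -0.212
v -0.276 2.694 -0.416
v -0.126 2.809 -0.584
v -0.005 3.009 -0.684
v 1.806 0.925 -0.692
v 1.742 -0.263 0.363
v 0.904 1.963 0.422
v 0.84 0.776 1.477
v 2.52 1.184 -0.357
v 2.456 -0.003 0.698
v 1.618 2.223 0.757
v 1.554 1.035 1.812
v 0.451 3.323 3.038
v 0.926 3.642 2.726
v 1.154 2.958 3.734
v 1.629 3.277 3.422
v 1.174 3.609 3.75
v 0.74 3.835 3.32
v 1.34 2.765 3.14
v 0.906 2.991 2.71
v 1.476 3.297 2.789
v 1.373 3.819 3.166
v 0.707 2.781 3.294
v 0.604 3.303 3.671
v 0.627 3.515 2.821
v 1.453 3.085 3.639
v 1.186 3.28 3.832
v 1.465 3.468 3.649
v 0.518 3.628 3.17
v 0.797 3.816 2.987
v 0.943 3.796 3.589
v 1.283 2.784 3.473
v 1.562 2.972 3.29
v 0.615 3.132 2.811
v 0.894 3.32 2.628
v 1.137 2.804 2.871
v 1.229 3.5 2.674
v 1.642 3.285 3.084
v 1.472 2.984 2.918
v 1.217 3.117 2.665
v 1.169 3.806 2.896
v 1.582 3.591 3.306
v 1.315 3.787 3.498
v 1.06 3.919 3.245
v 1.492 3.603 2.933
v 0.498 3.009 3.154
v 0.911 2.794 3.564
v 1.02 2.681 3.215
v 0.765 2.813 2.962
v 0.438 3.315 3.376
v 0.851 3.1 3.786
v 0.863 3.483 3.795
v 0.608 3.616 3.542
v 0.588 2.997 3.527
f 2 1 4
f 2 4 3
f 4 1 5
f 4 5 3
f 5 1 6
f 5 6 3
f 6 1 7
f 6 7 3
f 7 1 8
f 7 8 3
f 8 1 9
f 8 9 3
f 9 1 10
f 9 10 3
f 10 1 11
f 10 11 3
f 11 1 12
f 11 12 3
f 12 1 13
f 12 13 3
f 13 1 14
f 13 14 3
f 14 1 15
f 14 15 3
f 15 1 16
f 15 16 3
f 16 1 2
f 16 2 3
f 18 20 17
f 21 18 17
f 17 20 19
f 19 21 17
f 18 24 20
f 22 18 21
f 22 24 18
f 20 24 19
f 23 21 19
f 19 24 23
f 23 22 21
f 24 22 23
f 25 62 41
f 62 36 65
f 41 65 30
f 62 65 41
f 25 41 37
f 41 30 42
f 37 42 26
f 41 42 37
f 25 37 46
f 37 26 47
f 46 47 32
f 37 47 46
f 25 46 58
f 46 32 61
f 58 61 35
f 46 61 58
f 25 58 62
f 58 35 66
f 62 66 36
f 58 66 62
f 26 42 53
f 42 30 56
f 53 56 34
f 42 56 53
f 30 65 43
f 65 36 64
f 43 64 29
f 65 64 43
f 36 66 63
f 66 35 59
f 63 59 27
f 66 59 63
f 35 61 60
f 61 32 48
f 60 48 31
f 61 48 60
f 32 47 52
f 47 26 49
f 52 49 33
f 47 49 52
f 28 54 40
f 54 34 55
f 40 55 29
f 54 55 40
f 28 40 38
f 40 29 39
f 38 39 27
f 40 39 38
f 28 38 45
f 38 27 44
f 45 44 31
f 38 44 45
f 28 45 50
f 45 31 51
f 50 51 33
f 45 51 50
f 28 50 54
f 50 33 57
f 54 57 34
f 50 57 54
f 29 55 43
f 55 34 56
f 43 56 30
f 55 56 43
f 27 39 63
f 39 29 64
f 63 64 36
f 39 64 63
f 31 44 60
f 44 27 59
f 60 59 35
f 44 59 60
f 33 51 52
f 51 31 48
f 52 48 32
f 51 48 52
f 34 57 53
f 57 33 49
f 53 49 26
f 57 49 53



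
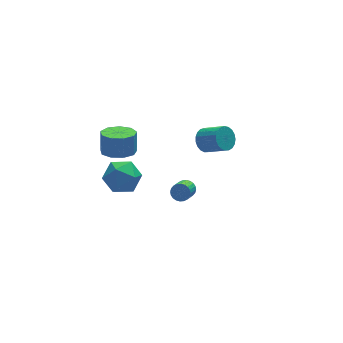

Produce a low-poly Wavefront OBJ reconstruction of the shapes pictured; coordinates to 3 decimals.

v -3.776 0.399 2.382
v -2.797 -0.216 2.658
v -4.103 -0.784 0.902
v -3.124 -1.399 1.178
v -4.071 -1.437 1.894
v -3.869 -0.706 2.809
v -3.031 -0.294 0.751
v -2.829 0.437 1.666
v -2.337 -0.644 1.65
v -2.98 -1.351 2.356
v -3.92 0.351 1.204
v -4.563 -0.356 1.91
v -0.385 -2.268 1.251
v -0.012 -2.681 1.13
v -0.622 -3.406 1.728
v -0.995 -2.992 1.849
v 0.074 -2.599 1.318
v -0.536 -3.324 1.916
v 0.09 -2.466 1.495
v -0.52 -3.191 2.093
v 0.034 -2.303 1.636
v -0.576 -3.028 2.234
v -0.086 -2.134 1.718
v -0.696 -2.859 2.315
v -0.252 -1.986 1.729
v -0.861 -2.711 2.326
v -0.437 -1.881 1.667
v -1.047 -2.606 2.264
v -0.615 -1.834 1.542
v -1.225 -2.559 2.139
v -0.758 -1.854 1.372
v -1.368 -2.579 1.97
v -0.844 -1.936 1.184
v -1.454 -2.661 1.782
v -0.86 -2.069 1.007
v -1.47 -2.794 1.605
v -0.804 -2.232 0.866
v -1.414 -2.957 1.464
v -0.684 -2.401 0.785
v -1.294 -3.126 1.382
v -0.519 -2.549 0.774
v -1.128 -3.274 1.371
v -0.333 -2.654 0.836
v -0.943 -3.379 1.433
v -0.155 -2.701 0.961
v -0.765 -3.426 1.558
v 3.313 4.083 -1.644
v 3.594 3.718 -2.347
v 4.428 2.651 -1.458
v 4.147 3.017 -0.756
v 3.839 3.959 -2.287
v 4.674 2.893 -1.398
v 3.993 4.222 -2.117
v 4.828 3.156 -1.228
v 4.03 4.461 -1.865
v 4.865 3.395 -0.976
v 3.942 4.635 -1.574
v 4.777 3.568 -0.685
v 3.746 4.713 -1.296
v 4.581 3.646 -0.407
v 3.475 4.682 -1.078
v 4.31 3.616 -0.189
v 3.175 4.548 -0.958
v 4.01 3.481 -0.069
v 2.9 4.333 -0.957
v 3.735 3.267 -0.068
v 2.696 4.075 -1.074
v 3.53 3.009 -0.186
v 2.598 3.819 -1.291
v 3.433 2.752 -0.402
v 2.624 3.608 -1.568
v 3.459 2.542 -0.679
v 2.769 3.48 -1.858
v 3.604 2.413 -0.97
v 3.008 3.455 -2.112
v 3.843 2.389 -1.223
v 3.3 3.54 -2.285
v 4.135 2.473 -1.396
v -2.622 2.467 0.963
v -1.613 2.221 0.906
v -1.429 2.687 2.181
v -2.438 2.933 2.237
v -1.715 2.887 0.678
v -1.53 3.353 1.952
v -2.241 3.356 0.582
v -2.056 3.823 1.857
v -2.945 3.409 0.665
v -2.761 3.876 1.939
v -3.499 3.022 0.887
v -3.314 3.488 2.161
v -3.642 2.374 1.144
v -3.458 2.84 2.419
v -3.308 1.77 1.317
v -3.124 2.236 2.592
v -2.654 1.492 1.324
v -2.469 1.958 2.598
v -1.984 1.67 1.162
v -1.8 2.136 2.436
f 1 12 6
f 1 6 2
f 1 2 8
f 1 8 11
f 1 11 12
f 2 6 10
f 6 12 5
f 12 11 3
f 11 8 7
f 8 2 9
f 4 10 5
f 4 5 3
f 4 3 7
f 4 7 9
f 4 9 10
f 5 10 6
f 3 5 12
f 7 3 11
f 9 7 8
f 10 9 2
f 14 13 17
f 14 17 15
f 15 17 18
f 15 18 16
f 17 13 19
f 17 19 18
f 18 19 20
f 18 20 16
f 19 13 21
f 19 21 20
f 20 21 22
f 20 22 16
f 21 13 23
f 21 23 22
f 22 23 24
f 22 24 16
f 23 13 25
f 23 25 24
f 24 25 26
f 24 26 16
f 25 13 27
f 25 27 26
f 26 27 28
f 26 28 16
f 27 13 29
f 27 29 28
f 28 29 30
f 28 30 16
f 29 13 31
f 29 31 30
f 30 31 32
f 30 32 16
f 31 13 33
f 31 33 32
f 32 33 34
f 32 34 16
f 33 13 35
f 33 35 34
f 34 35 36
f 34 36 16
f 35 13 37
f 35 37 36
f 36 37 38
f 36 38 16
f 37 13 39
f 37 39 38
f 38 39 40
f 38 40 16
f 39 13 41
f 39 41 40
f 40 41 42
f 40 42 16
f 41 13 43
f 41 43 42
f 42 43 44
f 42 44 16
f 43 13 45
f 43 45 44
f 44 45 46
f 44 46 16
f 45 13 14
f 45 14 46
f 46 14 15
f 46 15 16
f 48 47 51
f 48 51 49
f 49 51 52
f 49 52 50
f 51 47 53
f 51 53 52
f 52 53 54
f 52 54 50
f 53 47 55
f 53 55 54
f 54 55 56
f 54 56 50
f 55 47 57
f 55 57 56
f 56 57 58
f 56 58 50
f 57 47 59
f 57 59 58
f 58 59 60
f 58 60 50
f 59 47 61
f 59 61 60
f 60 61 62
f 60 62 50
f 61 47 63
f 61 63 62
f 62 63 64
f 62 64 50
f 63 47 65
f 63 65 64
f 64 65 66
f 64 66 50
f 65 47 67
f 65 67 66
f 66 67 68
f 66 68 50
f 67 47 69
f 67 69 68
f 68 69 70
f 68 70 50
f 69 47 71
f 69 71 70
f 70 71 72
f 70 72 50
f 71 47 73
f 71 73 72
f 72 73 74
f 72 74 50
f 73 47 75
f 73 75 74
f 74 75 76
f 74 76 50
f 75 47 77
f 75 77 76
f 76 77 78
f 76 78 50
f 77 47 48
f 77 48 78
f 78 48 49
f 78 49 50
f 80 79 83
f 80 83 81
f 81 83 84
f 81 84 82
f 83 79 85
f 83 85 84
f 84 85 86
f 84 86 82
f 85 79 87
f 85 87 86
f 86 87 88
f 86 88 82
f 87 79 89
f 87 89 88
f 88 89 90
f 88 90 82
f 89 79 91
f 89 91 90
f 90 91 92
f 90 92 82
f 91 79 93
f 91 93 92
f 92 93 94
f 92 94 82
f 93 79 95
f 93 95 94
f 94 95 96
f 94 96 82
f 95 79 97
f 95 97 96
f 96 97 98
f 96 98 82
f 97 79 80
f 97 80 98
f 98 80 81
f 98 81 82



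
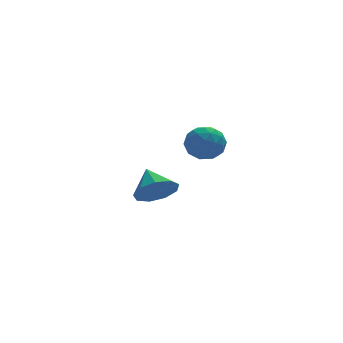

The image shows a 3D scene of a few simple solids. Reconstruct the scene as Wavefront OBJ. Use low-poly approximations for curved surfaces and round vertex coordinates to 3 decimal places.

v 0.972 0.83 -1.319
v 1.857 1.067 -1.529
v 0.848 1.93 -0.601
v 1.454 1.308 -1.969
v 0.826 1.325 -2.104
v 0.266 1.11 -1.872
v 0.037 0.764 -1.381
v 0.245 0.449 -0.861
v 0.794 0.312 -0.555
v 1.426 0.417 -0.607
v 1.846 0.715 -0.991
v 1.137 -2.99 3.119
v 1.853 -2.967 2.742
v 1.447 -4.153 3.638
v 2.163 -4.13 3.261
v 2.009 -3.617 3.869
v 1.817 -2.899 3.548
v 1.483 -4.221 2.832
v 1.291 -3.503 2.511
v 2.067 -3.728 2.565
v 2.392 -3.355 3.206
v 0.908 -3.765 3.174
v 1.233 -3.392 3.815
v 1.468 -2.877 2.885
v 1.832 -4.243 3.495
v 1.742 -3.942 3.852
v 2.163 -3.929 3.631
v 1.447 -2.837 3.359
v 1.868 -2.823 3.137
v 1.959 -3.205 3.799
v 1.432 -4.297 3.243
v 1.853 -4.283 3.021
v 1.137 -3.191 2.749
v 1.558 -3.178 2.528
v 1.341 -3.915 2.581
v 2.014 -3.31 2.559
v 2.197 -3.994 2.864
v 1.797 -4.047 2.612
v 1.684 -3.625 2.424
v 2.206 -3.091 2.936
v 2.388 -3.774 3.241
v 2.297 -3.473 3.598
v 2.184 -3.051 3.41
v 2.331 -3.538 2.832
v 0.912 -3.346 3.139
v 1.094 -4.029 3.444
v 1.116 -4.069 2.97
v 1.003 -3.647 2.782
v 1.103 -3.126 3.516
v 1.286 -3.81 3.821
v 1.616 -3.495 3.956
v 1.503 -3.073 3.768
v 0.969 -3.582 3.548
f 2 1 4
f 2 4 3
f 4 1 5
f 4 5 3
f 5 1 6
f 5 6 3
f 6 1 7
f 6 7 3
f 7 1 8
f 7 8 3
f 8 1 9
f 8 9 3
f 9 1 10
f 9 10 3
f 10 1 11
f 10 11 3
f 11 1 2
f 11 2 3
f 12 49 28
f 49 23 52
f 28 52 17
f 49 52 28
f 12 28 24
f 28 17 29
f 24 29 13
f 28 29 24
f 12 24 33
f 24 13 34
f 33 34 19
f 24 34 33
f 12 33 45
f 33 19 48
f 45 48 22
f 33 48 45
f 12 45 49
f 45 22 53
f 49 53 23
f 45 53 49
f 13 29 40
f 29 17 43
f 40 43 21
f 29 43 40
f 17 52 30
f 52 23 51
f 30 51 16
f 52 51 30
f 23 53 50
f 53 22 46
f 50 46 14
f 53 46 50
f 22 48 47
f 48 19 35
f 47 35 18
f 48 35 47
f 19 34 39
f 34 13 36
f 39 36 20
f 34 36 39
f 15 41 27
f 41 21 42
f 27 42 16
f 41 42 27
f 15 27 25
f 27 16 26
f 25 26 14
f 27 26 25
f 15 25 32
f 25 14 31
f 32 31 18
f 25 31 32
f 15 32 37
f 32 18 38
f 37 38 20
f 32 38 37
f 15 37 41
f 37 20 44
f 41 44 21
f 37 44 41
f 16 42 30
f 42 21 43
f 30 43 17
f 42 43 30
f 14 26 50
f 26 16 51
f 50 51 23
f 26 51 50
f 18 31 47
f 31 14 46
f 47 46 22
f 31 46 47
f 20 38 39
f 38 18 35
f 39 35 19
f 38 35 39
f 21 44 40
f 44 20 36
f 40 36 13
f 44 36 40



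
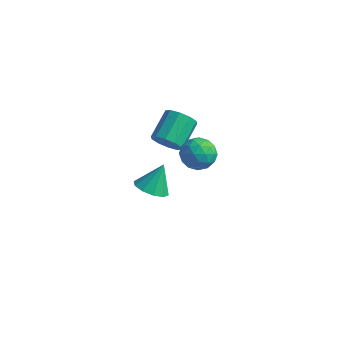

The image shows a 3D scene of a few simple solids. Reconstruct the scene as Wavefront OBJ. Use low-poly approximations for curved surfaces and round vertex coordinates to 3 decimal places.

v -1.041 1.452 1.383
v -0.319 1.172 1.983
v -0.437 2.868 2.917
v -1.159 3.148 2.317
v -0.069 1.451 1.507
v -0.187 3.147 2.441
v -0.19 1.731 0.984
v -0.309 3.427 1.918
v -0.637 1.904 0.613
v -0.755 3.6 1.547
v -1.238 1.904 0.536
v -1.356 3.601 1.47
v -1.763 1.732 0.783
v -1.881 3.428 1.717
v -2.013 1.453 1.259
v -2.131 3.149 2.193
v -1.891 1.173 1.782
v -2.01 2.869 2.716
v -1.445 1 2.153
v -1.563 2.696 3.087
v -0.844 0.999 2.23
v -0.962 2.696 3.164
v -2.505 2.083 -4.119
v -1.474 1.733 -4.071
v -2.255 3.037 -2.541
v -1.482 2.311 -4.418
v -1.881 2.801 -4.651
v -2.518 3.017 -4.681
v -3.151 2.876 -4.496
v -3.536 2.433 -4.167
v -3.528 1.856 -3.819
v -3.129 1.366 -3.586
v -2.492 1.15 -3.556
v -1.86 1.29 -3.742
v 1.04 -0.341 3.728
v 1.703 0.301 4.274
v 2.377 -0.921 2.786
v 3.04 -0.279 3.332
v 2.587 -1.121 3.819
v 1.761 -0.762 4.401
v 2.319 0.142 2.659
v 1.493 0.501 3.241
v 2.494 0.6 3.613
v 2.66 -0.181 4.33
v 1.42 -0.439 2.73
v 1.586 -1.22 3.447
v 1.254 0.031 4.083
v 2.826 -0.651 2.977
v 2.56 -1.146 3.263
v 2.949 -0.769 3.583
v 1.288 -0.594 4.158
v 1.678 -0.216 4.479
v 2.198 -1.052 4.212
v 2.402 -0.404 2.581
v 2.792 -0.026 2.902
v 1.131 0.149 3.477
v 1.52 0.526 3.797
v 1.882 0.432 2.848
v 2.109 0.584 4.016
v 2.895 0.243 3.463
v 2.471 0.49 3.067
v 1.985 0.701 3.409
v 2.206 0.125 4.437
v 2.992 -0.216 3.884
v 2.726 -0.711 4.17
v 2.24 -0.5 4.512
v 2.671 0.301 4.049
v 1.088 -0.404 3.176
v 1.874 -0.745 2.623
v 1.84 -0.12 2.548
v 1.354 0.091 2.89
v 1.185 -0.863 3.597
v 1.971 -1.204 3.044
v 2.095 -1.321 3.651
v 1.609 -1.11 3.993
v 1.409 -0.921 3.011
f 2 1 5
f 2 5 3
f 3 5 6
f 3 6 4
f 5 1 7
f 5 7 6
f 6 7 8
f 6 8 4
f 7 1 9
f 7 9 8
f 8 9 10
f 8 10 4
f 9 1 11
f 9 11 10
f 10 11 12
f 10 12 4
f 11 1 13
f 11 13 12
f 12 13 14
f 12 14 4
f 13 1 15
f 13 15 14
f 14 15 16
f 14 16 4
f 15 1 17
f 15 17 16
f 16 17 18
f 16 18 4
f 17 1 19
f 17 19 18
f 18 19 20
f 18 20 4
f 19 1 21
f 19 21 20
f 20 21 22
f 20 22 4
f 21 1 2
f 21 2 22
f 22 2 3
f 22 3 4
f 24 23 26
f 24 26 25
f 26 23 27
f 26 27 25
f 27 23 28
f 27 28 25
f 28 23 29
f 28 29 25
f 29 23 30
f 29 30 25
f 30 23 31
f 30 31 25
f 31 23 32
f 31 32 25
f 32 23 33
f 32 33 25
f 33 23 34
f 33 34 25
f 34 23 24
f 34 24 25
f 35 72 51
f 72 46 75
f 51 75 40
f 72 75 51
f 35 51 47
f 51 40 52
f 47 52 36
f 51 52 47
f 35 47 56
f 47 36 57
f 56 57 42
f 47 57 56
f 35 56 68
f 56 42 71
f 68 71 45
f 56 71 68
f 35 68 72
f 68 45 76
f 72 76 46
f 68 76 72
f 36 52 63
f 52 40 66
f 63 66 44
f 52 66 63
f 40 75 53
f 75 46 74
f 53 74 39
f 75 74 53
f 46 76 73
f 76 45 69
f 73 69 37
f 76 69 73
f 45 71 70
f 71 42 58
f 70 58 41
f 71 58 70
f 42 57 62
f 57 36 59
f 62 59 43
f 57 59 62
f 38 64 50
f 64 44 65
f 50 65 39
f 64 65 50
f 38 50 48
f 50 39 49
f 48 49 37
f 50 49 48
f 38 48 55
f 48 37 54
f 55 54 41
f 48 54 55
f 38 55 60
f 55 41 61
f 60 61 43
f 55 61 60
f 38 60 64
f 60 43 67
f 64 67 44
f 60 67 64
f 39 65 53
f 65 44 66
f 53 66 40
f 65 66 53
f 37 49 73
f 49 39 74
f 73 74 46
f 49 74 73
f 41 54 70
f 54 37 69
f 70 69 45
f 54 69 70
f 43 61 62
f 61 41 58
f 62 58 42
f 61 58 62
f 44 67 63
f 67 43 59
f 63 59 36
f 67 59 63



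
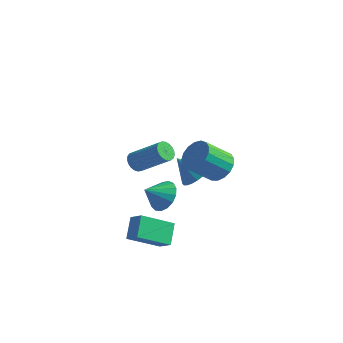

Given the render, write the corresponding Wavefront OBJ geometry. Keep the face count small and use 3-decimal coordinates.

v 2.75 -4.712 -3.941
v 3.554 -4.93 -3.336
v 2.354 -3.696 -3.048
v 3.158 -3.914 -2.442
v 3.922 -3.326 -4.998
v 4.726 -3.544 -4.392
v 3.526 -2.31 -4.104
v 4.33 -2.528 -3.499
v 4.009 2.67 -2.257
v 4.903 2.568 -1.736
v 4.005 1.407 -0.422
v 3.111 1.51 -0.943
v 4.69 2.967 -1.529
v 3.791 1.807 -0.215
v 4.321 3.299 -1.489
v 3.422 2.138 -0.175
v 3.88 3.486 -1.625
v 2.981 2.325 -0.311
v 3.469 3.487 -1.905
v 2.57 2.326 -0.592
v 3.182 3.3 -2.267
v 2.283 2.139 -0.953
v 3.084 2.969 -2.626
v 2.185 1.809 -1.312
v 3.198 2.57 -2.9
v 2.3 1.409 -1.587
v 3.499 2.194 -3.027
v 2.6 1.033 -1.714
v 3.916 1.927 -2.978
v 3.017 0.766 -1.664
v 4.354 1.83 -2.763
v 3.456 0.669 -1.45
v 4.714 1.926 -2.433
v 3.815 0.765 -1.119
v 4.912 2.192 -2.062
v 4.013 1.031 -0.748
v 2.975 -4.073 1.771
v 3.258 -3.702 1.348
v 4.929 -3.475 2.666
v 4.645 -3.847 3.089
v 3.122 -3.529 1.49
v 4.793 -3.302 2.808
v 2.961 -3.45 1.681
v 4.632 -3.223 2.999
v 2.802 -3.479 1.887
v 4.473 -3.252 3.205
v 2.673 -3.61 2.074
v 4.344 -3.384 3.392
v 2.596 -3.822 2.207
v 4.267 -3.595 3.525
v 2.585 -4.077 2.266
v 4.255 -3.85 3.584
v 2.641 -4.332 2.239
v 4.311 -4.105 3.557
v 2.754 -4.541 2.131
v 4.425 -4.315 3.449
v 2.906 -4.67 1.96
v 4.577 -4.444 3.278
v 3.07 -4.696 1.758
v 4.741 -4.469 3.075
v 3.217 -4.614 1.557
v 4.888 -4.387 2.875
v 3.322 -4.439 1.393
v 4.993 -4.212 2.711
v 3.367 -4.2 1.295
v 5.038 -3.973 2.613
v 3.345 -3.94 1.279
v 5.015 -3.713 2.597
v 2.817 -1.231 -2.718
v 3.715 -1.714 -2.575
v 2.203 -2.129 -1.902
v 3.703 -1.378 -2.214
v 3.487 -1.008 -1.97
v 3.118 -0.689 -1.896
v 2.68 -0.495 -2.011
v 2.273 -0.469 -2.288
v 1.991 -0.618 -2.664
v 1.898 -0.907 -3.052
v 2.015 -1.271 -3.364
v 2.316 -1.625 -3.528
v 2.731 -1.889 -3.506
v 3.166 -2.003 -3.304
v 3.521 -1.939 -2.968
v 2.261 3.007 -3.792
v 2.992 2.501 -3.357
v 1.259 2.613 -2.568
v 3.041 2.852 -3.203
v 2.972 3.226 -3.139
v 2.795 3.567 -3.175
v 2.536 3.823 -3.304
v 2.235 3.955 -3.508
v 1.939 3.942 -3.754
v 1.691 3.787 -4.007
v 1.53 3.514 -4.227
v 1.48 3.163 -4.381
v 1.55 2.788 -4.445
v 1.727 2.447 -4.409
v 1.986 2.191 -4.28
v 2.286 2.059 -4.076
v 2.583 2.072 -3.829
v 2.831 2.227 -3.577
f 2 4 1
f 5 2 1
f 1 4 3
f 3 5 1
f 2 8 4
f 6 2 5
f 6 8 2
f 4 8 3
f 7 5 3
f 3 8 7
f 7 6 5
f 8 6 7
f 10 9 13
f 10 13 11
f 11 13 14
f 11 14 12
f 13 9 15
f 13 15 14
f 14 15 16
f 14 16 12
f 15 9 17
f 15 17 16
f 16 17 18
f 16 18 12
f 17 9 19
f 17 19 18
f 18 19 20
f 18 20 12
f 19 9 21
f 19 21 20
f 20 21 22
f 20 22 12
f 21 9 23
f 21 23 22
f 22 23 24
f 22 24 12
f 23 9 25
f 23 25 24
f 24 25 26
f 24 26 12
f 25 9 27
f 25 27 26
f 26 27 28
f 26 28 12
f 27 9 29
f 27 29 28
f 28 29 30
f 28 30 12
f 29 9 31
f 29 31 30
f 30 31 32
f 30 32 12
f 31 9 33
f 31 33 32
f 32 33 34
f 32 34 12
f 33 9 35
f 33 35 34
f 34 35 36
f 34 36 12
f 35 9 10
f 35 10 36
f 36 10 11
f 36 11 12
f 38 37 41
f 38 41 39
f 39 41 42
f 39 42 40
f 41 37 43
f 41 43 42
f 42 43 44
f 42 44 40
f 43 37 45
f 43 45 44
f 44 45 46
f 44 46 40
f 45 37 47
f 45 47 46
f 46 47 48
f 46 48 40
f 47 37 49
f 47 49 48
f 48 49 50
f 48 50 40
f 49 37 51
f 49 51 50
f 50 51 52
f 50 52 40
f 51 37 53
f 51 53 52
f 52 53 54
f 52 54 40
f 53 37 55
f 53 55 54
f 54 55 56
f 54 56 40
f 55 37 57
f 55 57 56
f 56 57 58
f 56 58 40
f 57 37 59
f 57 59 58
f 58 59 60
f 58 60 40
f 59 37 61
f 59 61 60
f 60 61 62
f 60 62 40
f 61 37 63
f 61 63 62
f 62 63 64
f 62 64 40
f 63 37 65
f 63 65 64
f 64 65 66
f 64 66 40
f 65 37 67
f 65 67 66
f 66 67 68
f 66 68 40
f 67 37 38
f 67 38 68
f 68 38 39
f 68 39 40
f 70 69 72
f 70 72 71
f 72 69 73
f 72 73 71
f 73 69 74
f 73 74 71
f 74 69 75
f 74 75 71
f 75 69 76
f 75 76 71
f 76 69 77
f 76 77 71
f 77 69 78
f 77 78 71
f 78 69 79
f 78 79 71
f 79 69 80
f 79 80 71
f 80 69 81
f 80 81 71
f 81 69 82
f 81 82 71
f 82 69 83
f 82 83 71
f 83 69 70
f 83 70 71
f 85 84 87
f 85 87 86
f 87 84 88
f 87 88 86
f 88 84 89
f 88 89 86
f 89 84 90
f 89 90 86
f 90 84 91
f 90 91 86
f 91 84 92
f 91 92 86
f 92 84 93
f 92 93 86
f 93 84 94
f 93 94 86
f 94 84 95
f 94 95 86
f 95 84 96
f 95 96 86
f 96 84 97
f 96 97 86
f 97 84 98
f 97 98 86
f 98 84 99
f 98 99 86
f 99 84 100
f 99 100 86
f 100 84 101
f 100 101 86
f 101 84 85
f 101 85 86



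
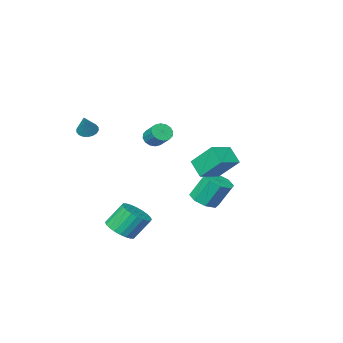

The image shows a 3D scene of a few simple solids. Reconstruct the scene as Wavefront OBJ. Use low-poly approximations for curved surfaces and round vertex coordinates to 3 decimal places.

v 3.148 -2.987 2.188
v 3.572 -2.755 1.849
v 3.712 -2.373 3.312
v 3.384 -2.571 1.842
v 3.15 -2.47 1.904
v 2.915 -2.471 2.022
v 2.727 -2.574 2.173
v 2.622 -2.759 2.327
v 2.621 -2.99 2.453
v 2.725 -3.219 2.527
v 2.912 -3.403 2.533
v 3.146 -3.505 2.471
v 3.381 -3.503 2.353
v 3.569 -3.4 2.202
v 3.674 -3.215 2.048
v 3.675 -2.984 1.922
v -4.287 -2.673 -1.412
v -4.848 -1.505 -0.121
v -4.27 -1.743 -2.247
v -4.832 -0.574 -0.956
v -2.888 -2.386 -1.064
v -3.45 -1.217 0.227
v -2.872 -1.455 -1.899
v -3.433 -0.287 -0.608
v 1.955 1.531 2.672
v 2.161 1.202 3.116
v 2.211 2.12 3.773
v 2.005 2.449 3.328
v 2.41 1.296 2.966
v 2.459 2.215 3.622
v 2.536 1.453 2.736
v 2.586 2.372 3.393
v 2.507 1.631 2.49
v 2.557 2.549 3.146
v 2.33 1.782 2.292
v 2.38 2.7 2.948
v 2.053 1.866 2.196
v 2.103 2.784 2.852
v 1.749 1.86 2.227
v 1.799 2.778 2.884
v 1.501 1.765 2.378
v 1.55 2.684 3.034
v 1.374 1.608 2.607
v 1.424 2.527 3.264
v 1.403 1.431 2.854
v 1.453 2.349 3.51
v 1.58 1.28 3.052
v 1.63 2.198 3.708
v 1.857 1.196 3.148
v 1.907 2.114 3.804
v -3.588 -2.127 -3.98
v -2.757 -1.818 -3.776
v -3.341 -1.244 -2.275
v -4.172 -1.553 -2.48
v -3.144 -1.344 -4.108
v -3.727 -0.769 -2.607
v -3.791 -1.328 -4.365
v -4.374 -0.753 -2.864
v -4.319 -1.781 -4.397
v -4.903 -1.206 -2.896
v -4.419 -2.436 -4.185
v -5.003 -1.862 -2.684
v -4.033 -2.911 -3.853
v -4.616 -2.336 -2.352
v -3.386 -2.927 -3.596
v -3.969 -2.352 -2.095
v -2.857 -2.474 -3.564
v -3.441 -1.899 -2.063
v 2.955 -0.128 -4.105
v 3.598 -0.53 -3.567
v 2.828 -0.114 -2.337
v 2.185 0.288 -2.875
v 3.731 -0.194 -3.598
v 2.961 0.222 -2.367
v 3.746 0.152 -3.705
v 2.976 0.568 -2.474
v 3.641 0.456 -3.874
v 2.871 0.872 -2.643
v 3.431 0.671 -4.077
v 2.661 1.086 -2.847
v 3.149 0.764 -4.285
v 2.379 1.179 -3.055
v 2.837 0.721 -4.466
v 2.067 1.137 -3.235
v 2.543 0.549 -4.592
v 1.773 0.965 -3.361
v 2.312 0.274 -4.643
v 1.542 0.69 -3.413
v 2.179 -0.062 -4.613
v 1.409 0.354 -3.382
v 2.164 -0.408 -4.506
v 1.394 0.008 -3.275
v 2.269 -0.712 -4.337
v 1.499 -0.296 -3.106
v 2.479 -0.926 -4.133
v 1.709 -0.511 -2.903
v 2.761 -1.019 -3.925
v 1.991 -0.604 -2.695
v 3.073 -0.977 -3.745
v 2.303 -0.561 -2.514
v 3.367 -0.805 -3.619
v 2.597 -0.389 -2.388
f 2 1 4
f 2 4 3
f 4 1 5
f 4 5 3
f 5 1 6
f 5 6 3
f 6 1 7
f 6 7 3
f 7 1 8
f 7 8 3
f 8 1 9
f 8 9 3
f 9 1 10
f 9 10 3
f 10 1 11
f 10 11 3
f 11 1 12
f 11 12 3
f 12 1 13
f 12 13 3
f 13 1 14
f 13 14 3
f 14 1 15
f 14 15 3
f 15 1 16
f 15 16 3
f 16 1 2
f 16 2 3
f 18 20 17
f 21 18 17
f 17 20 19
f 19 21 17
f 18 24 20
f 22 18 21
f 22 24 18
f 20 24 19
f 23 21 19
f 19 24 23
f 23 22 21
f 24 22 23
f 26 25 29
f 26 29 27
f 27 29 30
f 27 30 28
f 29 25 31
f 29 31 30
f 30 31 32
f 30 32 28
f 31 25 33
f 31 33 32
f 32 33 34
f 32 34 28
f 33 25 35
f 33 35 34
f 34 35 36
f 34 36 28
f 35 25 37
f 35 37 36
f 36 37 38
f 36 38 28
f 37 25 39
f 37 39 38
f 38 39 40
f 38 40 28
f 39 25 41
f 39 41 40
f 40 41 42
f 40 42 28
f 41 25 43
f 41 43 42
f 42 43 44
f 42 44 28
f 43 25 45
f 43 45 44
f 44 45 46
f 44 46 28
f 45 25 47
f 45 47 46
f 46 47 48
f 46 48 28
f 47 25 49
f 47 49 48
f 48 49 50
f 48 50 28
f 49 25 26
f 49 26 50
f 50 26 27
f 50 27 28
f 52 51 55
f 52 55 53
f 53 55 56
f 53 56 54
f 55 51 57
f 55 57 56
f 56 57 58
f 56 58 54
f 57 51 59
f 57 59 58
f 58 59 60
f 58 60 54
f 59 51 61
f 59 61 60
f 60 61 62
f 60 62 54
f 61 51 63
f 61 63 62
f 62 63 64
f 62 64 54
f 63 51 65
f 63 65 64
f 64 65 66
f 64 66 54
f 65 51 67
f 65 67 66
f 66 67 68
f 66 68 54
f 67 51 52
f 67 52 68
f 68 52 53
f 68 53 54
f 70 69 73
f 70 73 71
f 71 73 74
f 71 74 72
f 73 69 75
f 73 75 74
f 74 75 76
f 74 76 72
f 75 69 77
f 75 77 76
f 76 77 78
f 76 78 72
f 77 69 79
f 77 79 78
f 78 79 80
f 78 80 72
f 79 69 81
f 79 81 80
f 80 81 82
f 80 82 72
f 81 69 83
f 81 83 82
f 82 83 84
f 82 84 72
f 83 69 85
f 83 85 84
f 84 85 86
f 84 86 72
f 85 69 87
f 85 87 86
f 86 87 88
f 86 88 72
f 87 69 89
f 87 89 88
f 88 89 90
f 88 90 72
f 89 69 91
f 89 91 90
f 90 91 92
f 90 92 72
f 91 69 93
f 91 93 92
f 92 93 94
f 92 94 72
f 93 69 95
f 93 95 94
f 94 95 96
f 94 96 72
f 95 69 97
f 95 97 96
f 96 97 98
f 96 98 72
f 97 69 99
f 97 99 98
f 98 99 100
f 98 100 72
f 99 69 101
f 99 101 100
f 100 101 102
f 100 102 72
f 101 69 70
f 101 70 102
f 102 70 71
f 102 71 72



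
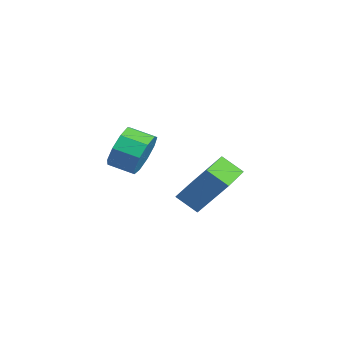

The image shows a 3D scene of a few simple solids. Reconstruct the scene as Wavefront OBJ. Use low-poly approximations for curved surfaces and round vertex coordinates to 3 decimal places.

v 0.769 1.559 -1.452
v 1.519 2.593 0.214
v -0.729 2.694 -1.482
v 0.021 3.728 0.184
v 1.339 2.292 -2.164
v 2.089 3.326 -0.498
v -0.159 3.427 -2.194
v 0.591 4.461 -0.528
v 3.767 -0.517 2.431
v 4.375 -0.608 3.22
v 3.78 -1.474 3.578
v 3.173 -1.383 2.789
v 3.856 -0.189 3.371
v 3.261 -1.055 3.73
v 3.296 0.077 3.083
v 2.701 -0.789 3.441
v 2.956 0.065 2.489
v 2.361 -0.801 2.848
v 2.996 -0.22 1.868
v 2.401 -1.086 2.227
v 3.397 -0.643 1.511
v 2.802 -1.509 1.869
v 3.971 -1.007 1.584
v 3.376 -1.873 1.942
v 4.45 -1.142 2.053
v 3.855 -2.008 2.411
v 4.61 -0.985 2.699
v 4.015 -1.851 3.057
f 2 4 1
f 5 2 1
f 1 4 3
f 3 5 1
f 2 8 4
f 6 2 5
f 6 8 2
f 4 8 3
f 7 5 3
f 3 8 7
f 7 6 5
f 8 6 7
f 10 9 13
f 10 13 11
f 11 13 14
f 11 14 12
f 13 9 15
f 13 15 14
f 14 15 16
f 14 16 12
f 15 9 17
f 15 17 16
f 16 17 18
f 16 18 12
f 17 9 19
f 17 19 18
f 18 19 20
f 18 20 12
f 19 9 21
f 19 21 20
f 20 21 22
f 20 22 12
f 21 9 23
f 21 23 22
f 22 23 24
f 22 24 12
f 23 9 25
f 23 25 24
f 24 25 26
f 24 26 12
f 25 9 27
f 25 27 26
f 26 27 28
f 26 28 12
f 27 9 10
f 27 10 28
f 28 10 11
f 28 11 12



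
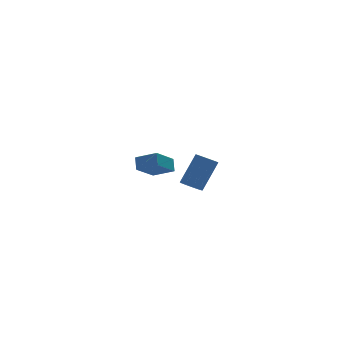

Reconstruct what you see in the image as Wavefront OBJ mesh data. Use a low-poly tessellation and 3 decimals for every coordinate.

v -1.171 4.416 -3.819
v -2.477 3.805 -2.709
v -0.948 5.052 -3.207
v -2.255 4.441 -2.097
v -0.245 3.519 -3.223
v -1.552 2.908 -2.113
v -0.023 4.155 -2.611
v -1.329 3.544 -1.501
v -2.553 -3.489 -0.206
v -2.045 -3.817 -0.469
v -0.918 -3.379 1.162
v -1.427 -3.051 1.426
v -2.03 -3.384 -0.595
v -0.904 -2.946 1.036
v -2.261 -3 -0.539
v -1.135 -2.562 1.093
v -2.628 -2.845 -0.327
v -1.502 -2.407 1.304
v -2.96 -2.991 -0.058
v -1.834 -2.553 1.573
v -3.102 -3.37 0.141
v -1.976 -2.932 1.773
v -2.987 -3.805 0.179
v -1.86 -3.367 1.81
v -2.669 -4.092 0.036
v -1.542 -3.654 1.667
v -2.297 -4.097 -0.22
v -1.17 -3.659 1.412
f 2 4 1
f 5 2 1
f 1 4 3
f 3 5 1
f 2 8 4
f 6 2 5
f 6 8 2
f 4 8 3
f 7 5 3
f 3 8 7
f 7 6 5
f 8 6 7
f 10 9 13
f 10 13 11
f 11 13 14
f 11 14 12
f 13 9 15
f 13 15 14
f 14 15 16
f 14 16 12
f 15 9 17
f 15 17 16
f 16 17 18
f 16 18 12
f 17 9 19
f 17 19 18
f 18 19 20
f 18 20 12
f 19 9 21
f 19 21 20
f 20 21 22
f 20 22 12
f 21 9 23
f 21 23 22
f 22 23 24
f 22 24 12
f 23 9 25
f 23 25 24
f 24 25 26
f 24 26 12
f 25 9 27
f 25 27 26
f 26 27 28
f 26 28 12
f 27 9 10
f 27 10 28
f 28 10 11
f 28 11 12

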